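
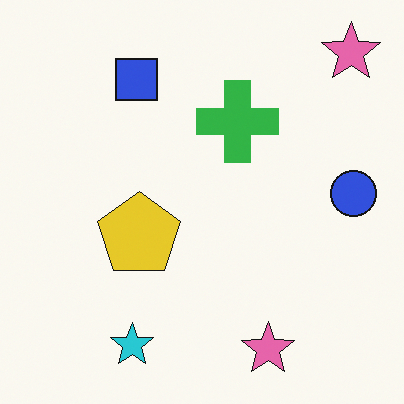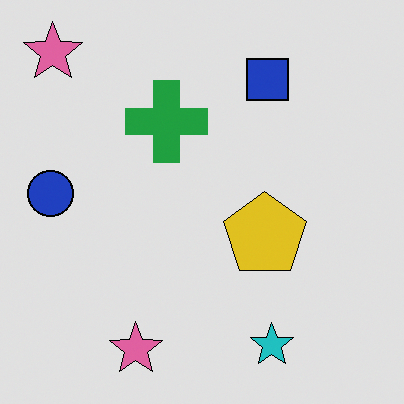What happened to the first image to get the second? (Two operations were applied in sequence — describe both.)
The transformation is: posterized to a reduced palette, then flipped horizontally (left ↔ right).

Each flat color has snapped to a coarser quantized level — most visibly, the near-white background has dropped to a flat grey. The blue circle is in the right of the first image and the left of the second — shapes on opposite sides of the vertical midline have swapped in a mirror flip.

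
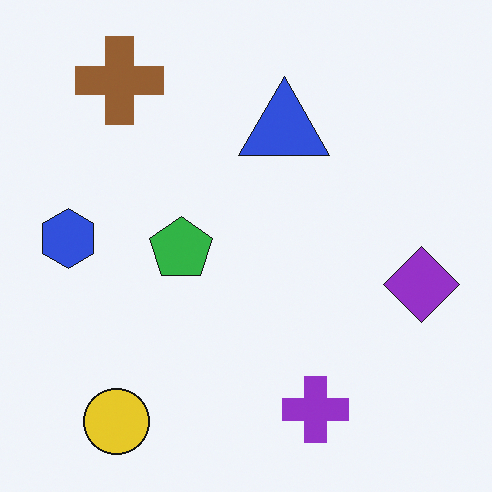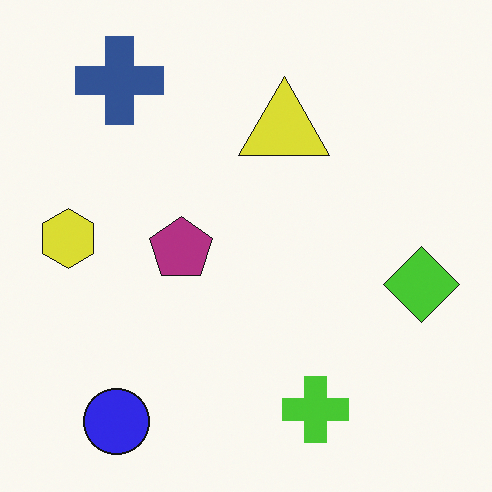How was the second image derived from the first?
Hue-shifted through roughly half the color wheel.

Every shape's color has rotated by the same amount around the hue wheel — a uniform hue shift.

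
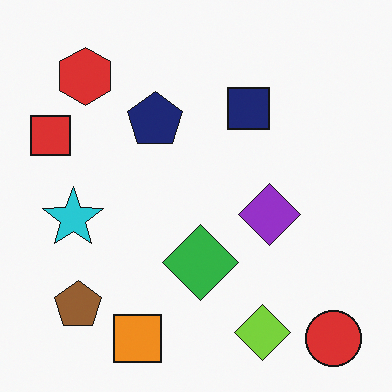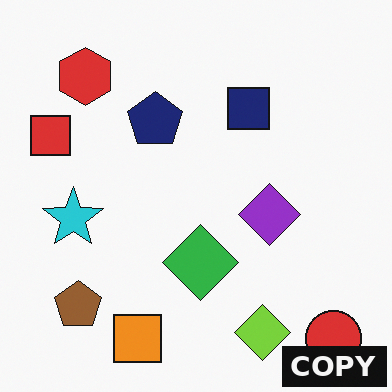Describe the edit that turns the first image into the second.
The transformation is: watermarked with the text "COPY" in the lower-right corner.

A dark label reading "COPY" appears in the lower-right corner.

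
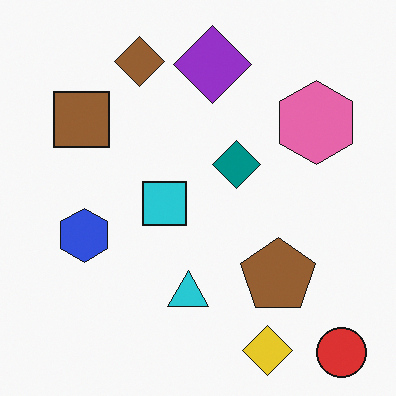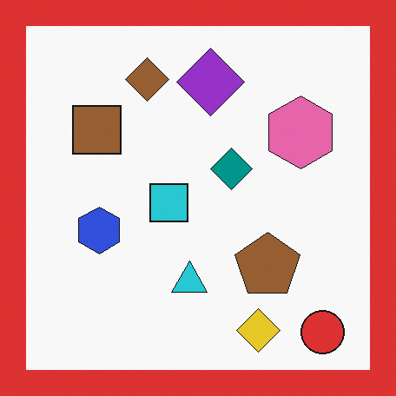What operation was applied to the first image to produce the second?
The transformation is: framed with a red border.

A solid red frame runs around the edge of the second image, with the content slightly shrunk inside it.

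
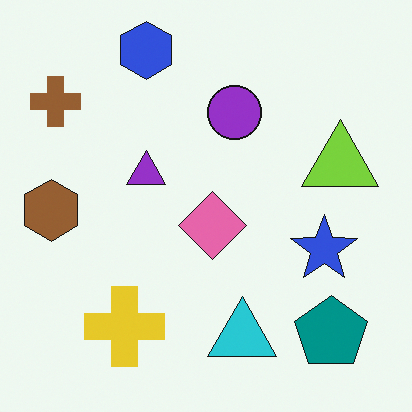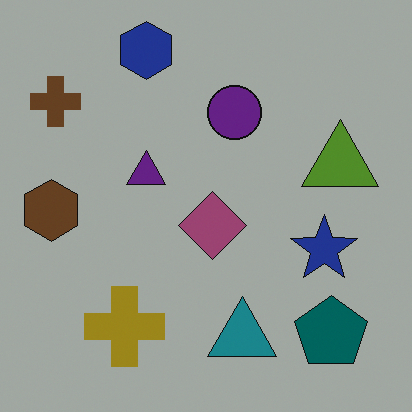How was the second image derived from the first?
This is the original image noticeably darkened.

Every pixel — background and shapes alike — is uniformly darkened.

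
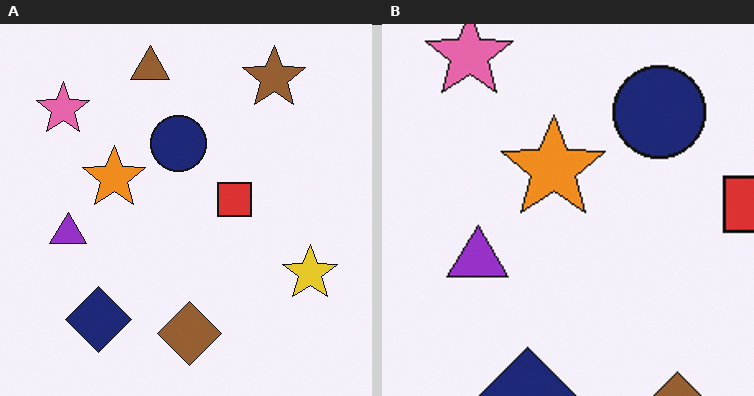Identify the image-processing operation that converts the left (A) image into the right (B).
The right (B) image is the left (A) cropped to a noticeably smaller region and rescaled.

The visible shapes are larger and the field of view is narrower; shapes near the original edges may be partly or wholly outside the frame — a crop-and-rescale.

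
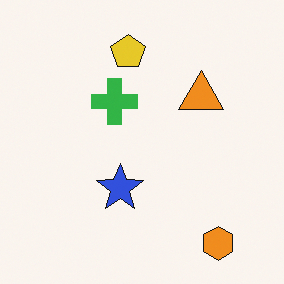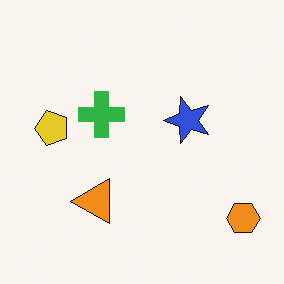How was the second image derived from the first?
The image was transposed (reflected across the top-left ↔ bottom-right diagonal).

Shapes have swapped their row and column positions — what was in the top-right is now in the bottom-left — a diagonal reflection.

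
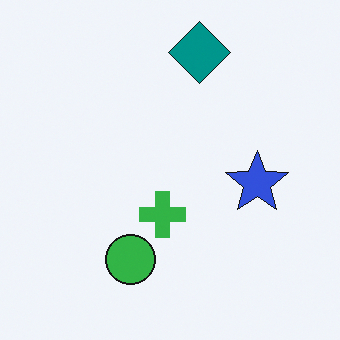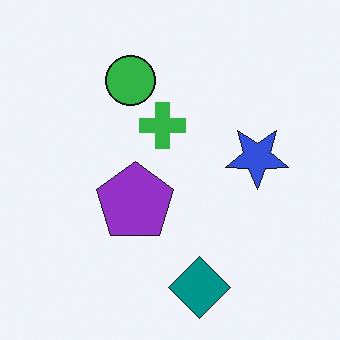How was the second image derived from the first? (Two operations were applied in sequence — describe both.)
This is the original image flipped vertically (top ↔ bottom), then overlaid with an additional purple pentagon.

The teal diamond is in the top of the first image and the bottom of the second — shapes on opposite sides of the horizontal midline have swapped in a mirror flip. A purple pentagon appears in the second image that is absent from the first.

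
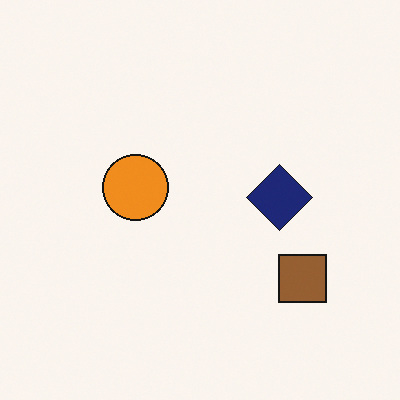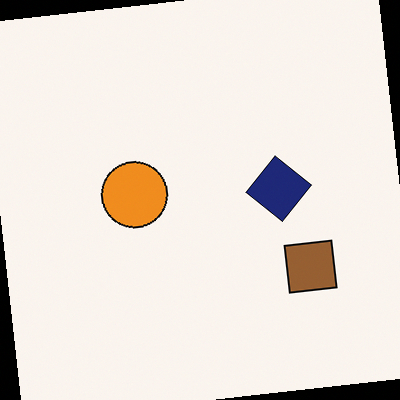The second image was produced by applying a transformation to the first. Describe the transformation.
Rotated counter-clockwise by a few degrees.

Every shape is tilted by the same angle and the image corners show triangular fill wedges — a whole-image rotation by a non-right angle.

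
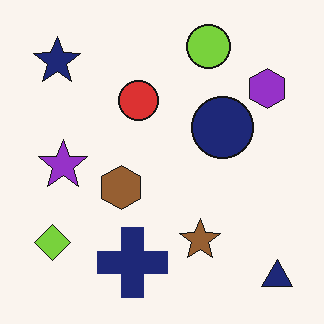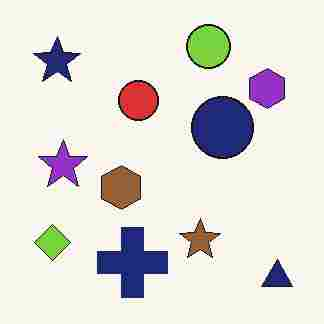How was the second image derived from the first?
The second image is the first heavily JPEG-compressed with obvious blocking artifacts.

Blocky 8×8 compression artifacts appear around shape edges and the flat background shows ringing — characteristic JPEG degradation.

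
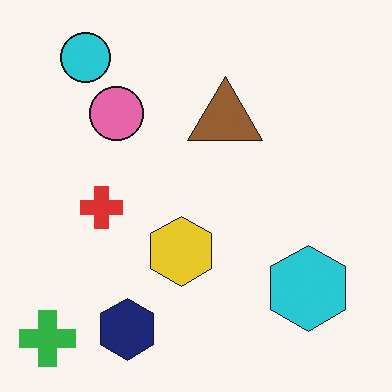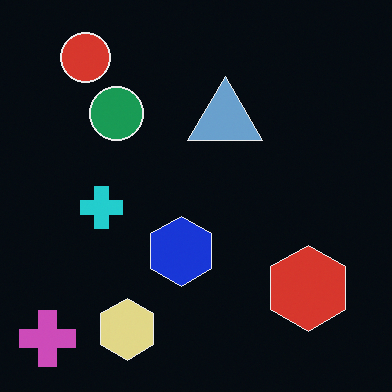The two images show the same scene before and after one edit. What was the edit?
Color-inverted (negative).

The light background has become dark and every shape's color is its complement — a photographic negative.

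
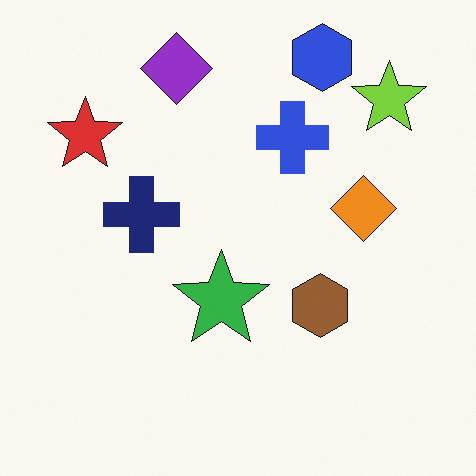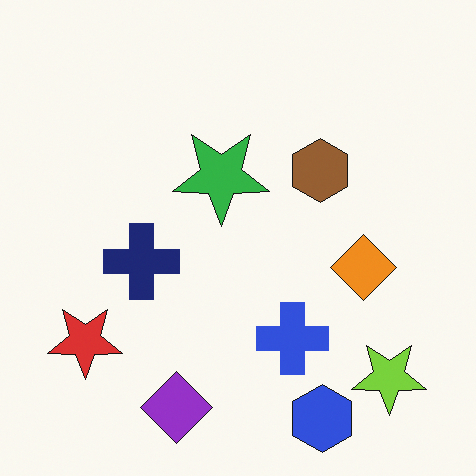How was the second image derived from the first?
The image was flipped vertically (top ↔ bottom).

The blue hexagon is in the top-right of the first image and the bottom-right of the second — shapes on opposite sides of the horizontal midline have swapped in a mirror flip.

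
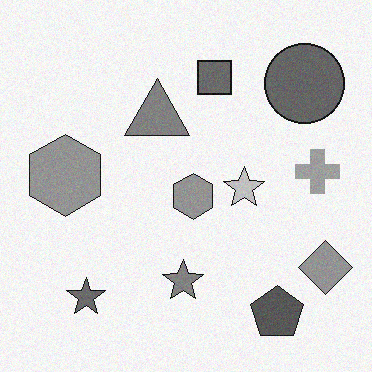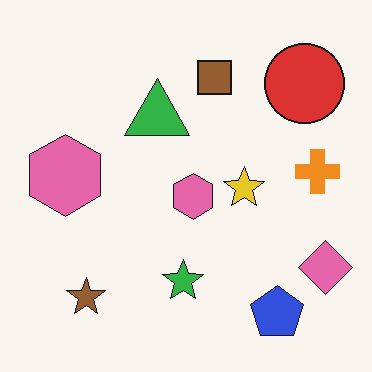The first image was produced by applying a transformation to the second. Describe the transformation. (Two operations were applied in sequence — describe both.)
Converted to grayscale, then degraded with light additive noise.

All color is removed — every shape is now a shade of grey. Random speckle covers the whole image, including the flat background.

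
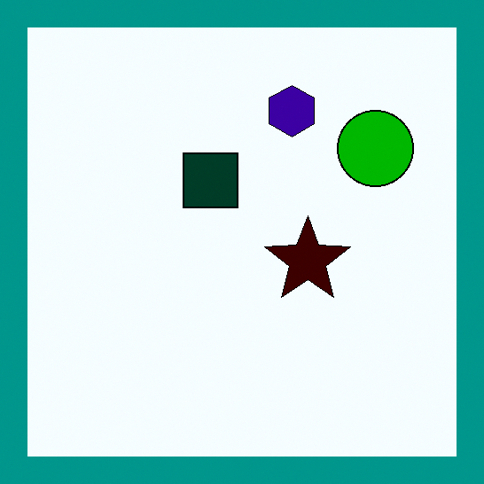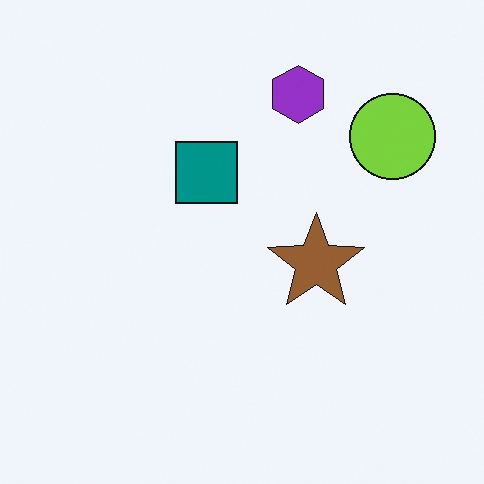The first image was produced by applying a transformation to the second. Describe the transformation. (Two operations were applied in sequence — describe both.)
The image was given much higher contrast, then framed with a teal border.

Tones are pushed away from mid-grey across the whole image — a global contrast change. A solid teal frame runs around the edge of the first image, with the content slightly shrunk inside it.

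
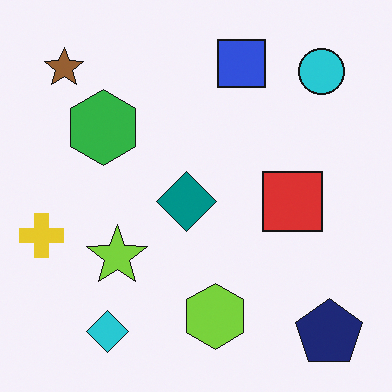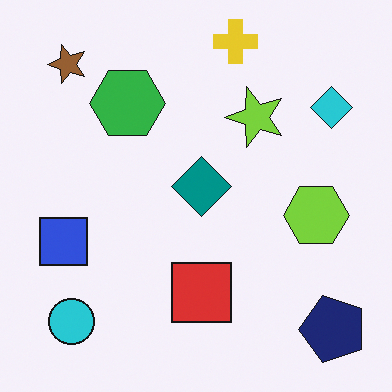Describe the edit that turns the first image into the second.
The image was transposed (reflected across the top-left ↔ bottom-right diagonal).

Shapes have swapped their row and column positions — what was in the top-right is now in the bottom-left — a diagonal reflection.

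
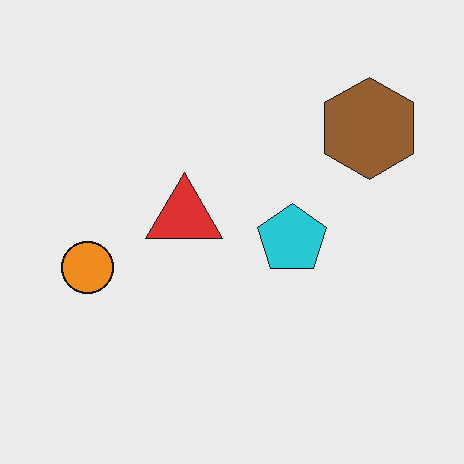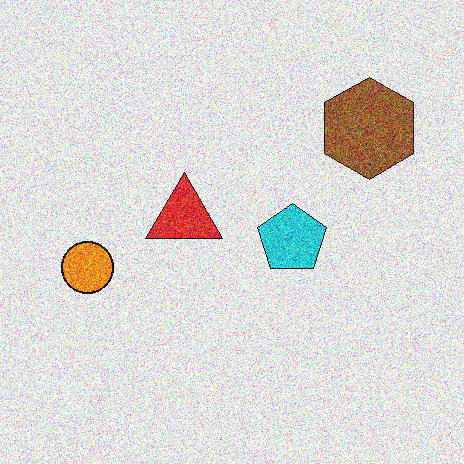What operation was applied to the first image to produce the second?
The image was degraded with a thick layer of grain.

Random speckle covers the whole image, including the flat background.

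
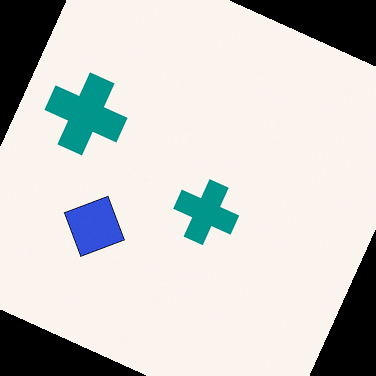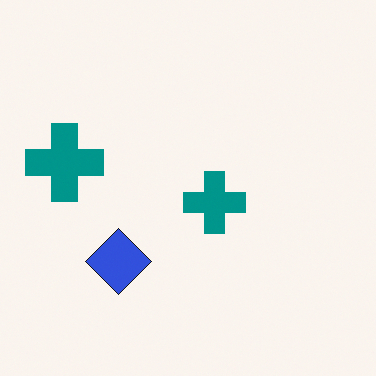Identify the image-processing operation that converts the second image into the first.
It was rotated clockwise by a clearly visible amount.

Every shape is tilted by the same angle and the image corners show triangular fill wedges — a whole-image rotation by a non-right angle.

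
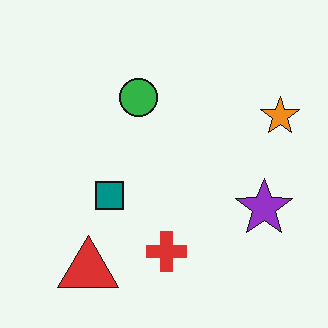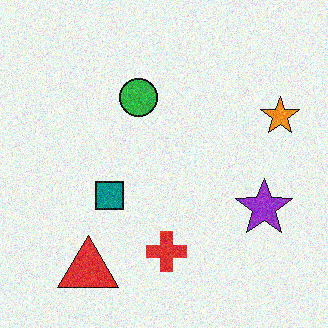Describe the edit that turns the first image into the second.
It was degraded with moderate additive noise.

Random speckle covers the whole image, including the flat background.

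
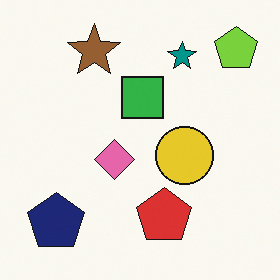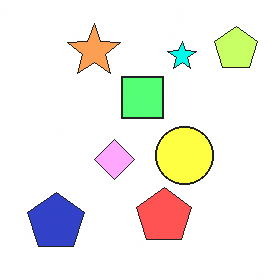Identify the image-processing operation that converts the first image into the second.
The transformation is: brightened a lot.

Every pixel — background and shapes alike — is uniformly brightened.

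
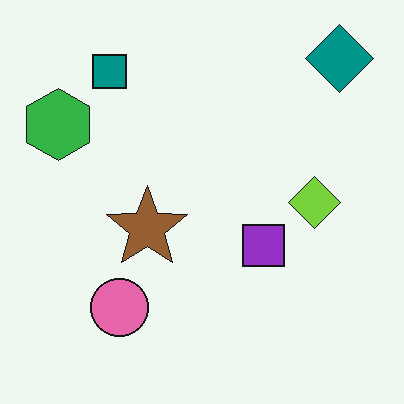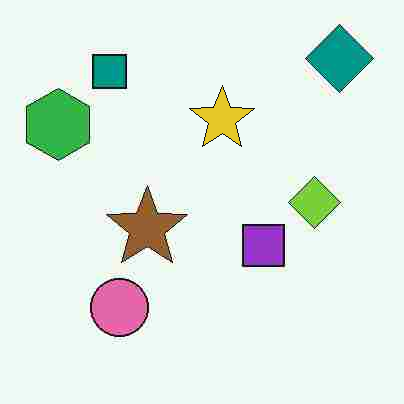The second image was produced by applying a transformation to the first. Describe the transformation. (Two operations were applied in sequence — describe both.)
The second image is the first degraded with heavy JPEG compression, then overlaid with an additional yellow star.

Blocky 8×8 compression artifacts appear around shape edges and the flat background shows ringing — characteristic JPEG degradation. A yellow star appears in the second image that is absent from the first.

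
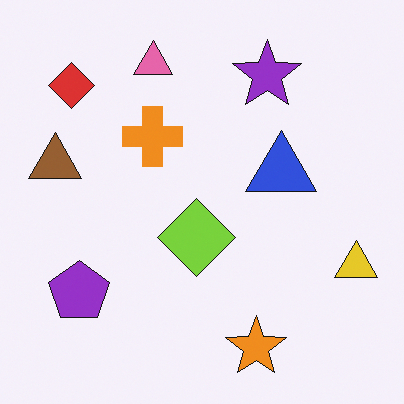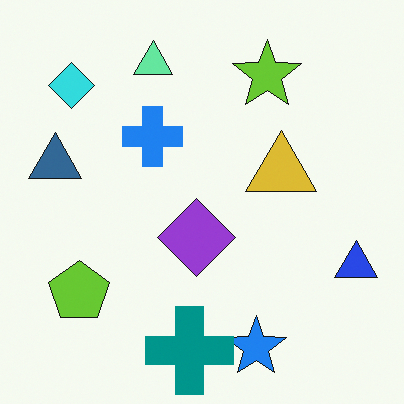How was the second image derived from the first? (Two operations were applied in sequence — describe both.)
This is the original image hue-shifted by a large amount, then overlaid with an additional teal cross.

Every shape's color has rotated by the same amount around the hue wheel — a uniform hue shift. A teal cross appears in the second image that is absent from the first.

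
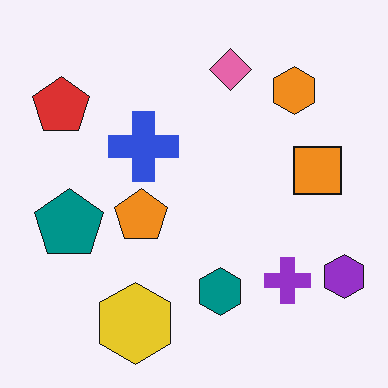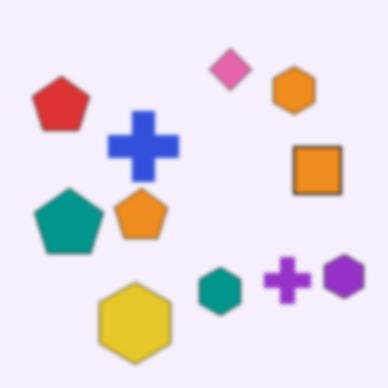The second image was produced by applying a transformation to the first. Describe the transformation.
It was given a subtle gaussian blur.

Shape edges and outlines are uniformly softened across the whole image.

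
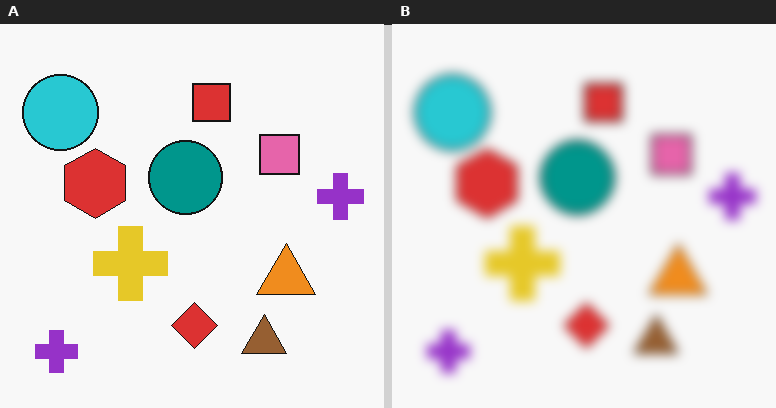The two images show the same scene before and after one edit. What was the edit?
It was strongly gaussian-blurred.

Shape edges and outlines are uniformly softened across the whole image.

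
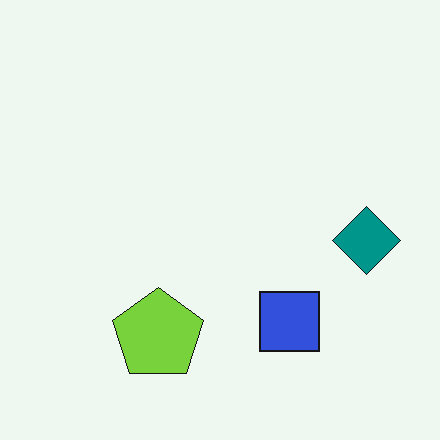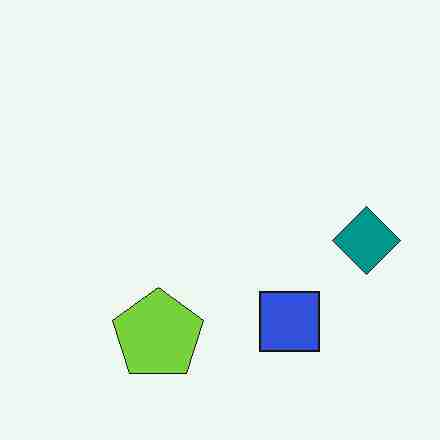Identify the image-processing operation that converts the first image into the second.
It was degraded with heavy JPEG compression.

Blocky 8×8 compression artifacts appear around shape edges and the flat background shows ringing — characteristic JPEG degradation.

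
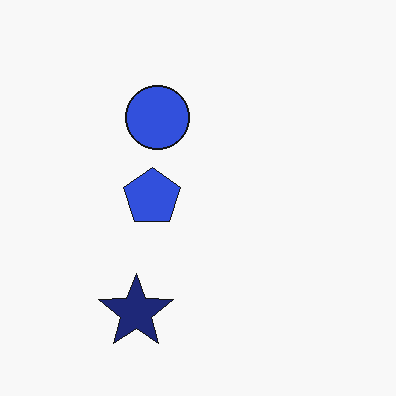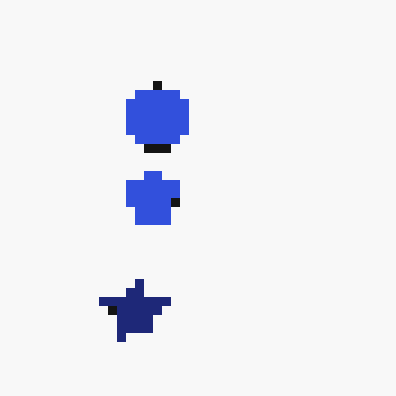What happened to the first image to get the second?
The image was heavily pixelated into large blocks.

Shapes are reduced to large square blocks; fine edges and outlines are lost — a downscale-then-upscale (mosaic) effect.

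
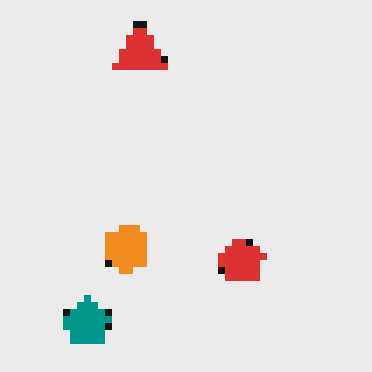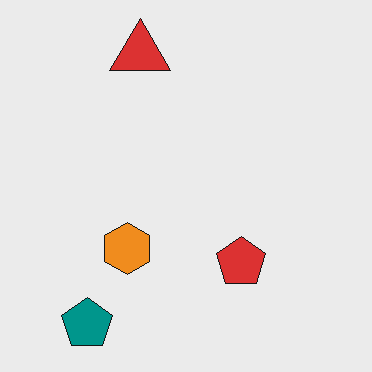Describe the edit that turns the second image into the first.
This is the original image pixelated into visible square blocks.

Shapes are reduced to large square blocks; fine edges and outlines are lost — a downscale-then-upscale (mosaic) effect.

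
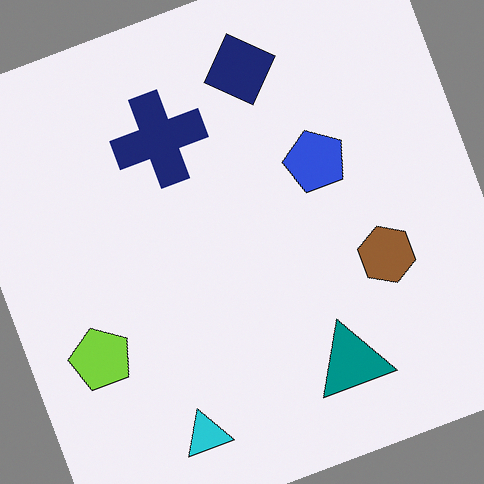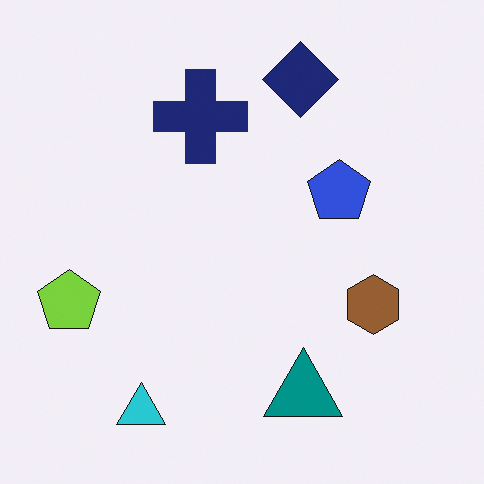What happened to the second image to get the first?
The transformation is: rotated counter-clockwise by a moderate amount.

Every shape is tilted by the same angle and the image corners show triangular fill wedges — a whole-image rotation by a non-right angle.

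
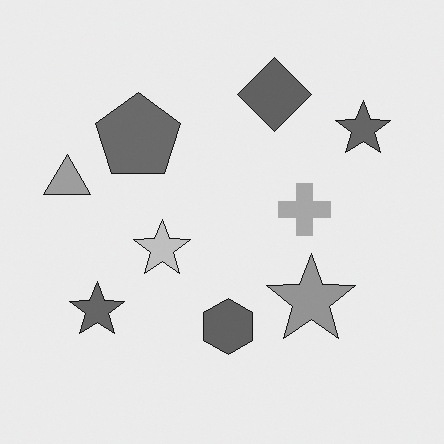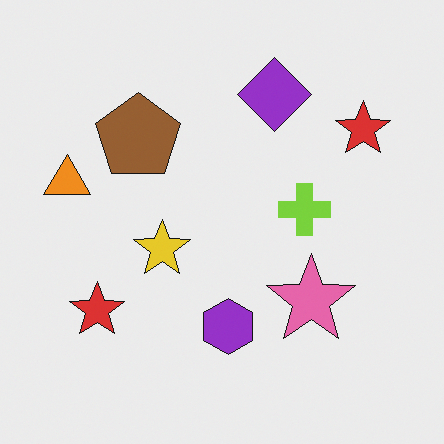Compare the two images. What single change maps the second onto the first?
The image was converted to grayscale.

All color is removed — every shape is now a shade of grey.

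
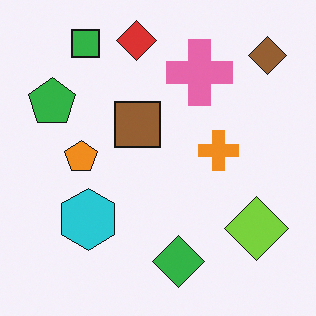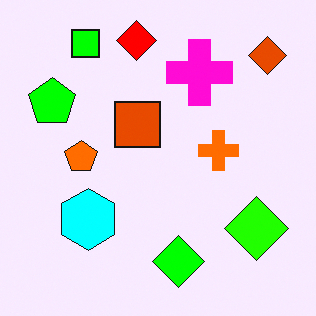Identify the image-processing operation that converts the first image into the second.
Heavily oversaturated.

All colors are more vivid — a global saturation change.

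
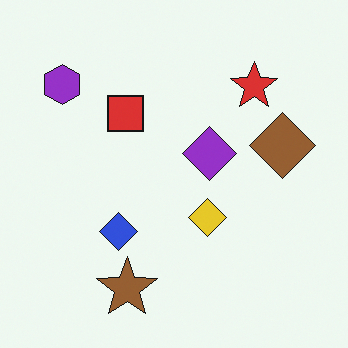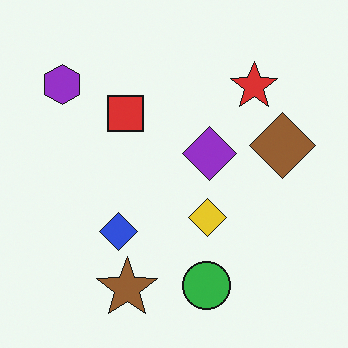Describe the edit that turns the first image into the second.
The image was overlaid with an additional green circle.

A green circle appears in the second image that is absent from the first.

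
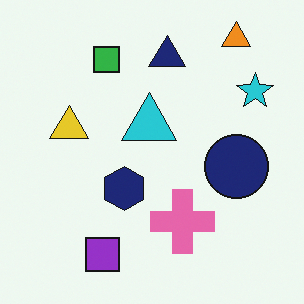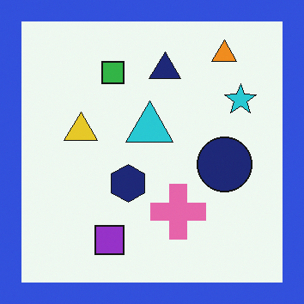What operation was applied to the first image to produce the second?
It was framed with a blue border.

A solid blue frame runs around the edge of the second image, with the content slightly shrunk inside it.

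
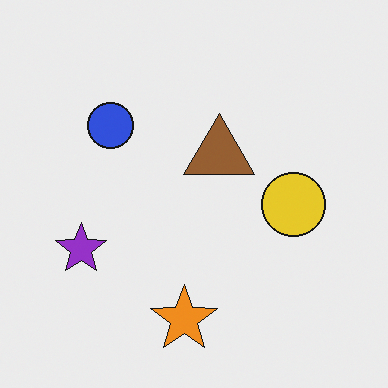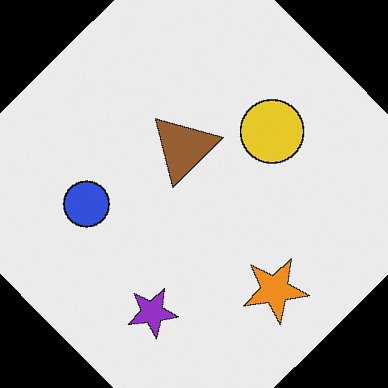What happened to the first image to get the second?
It was rotated counter-clockwise by a large amount — several tens of degrees.

Every shape is tilted by the same angle and the image corners show triangular fill wedges — a whole-image rotation by a non-right angle.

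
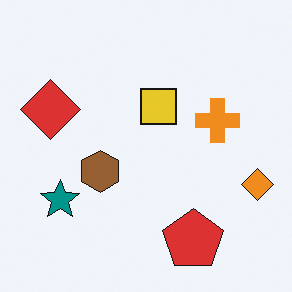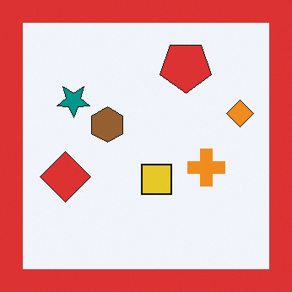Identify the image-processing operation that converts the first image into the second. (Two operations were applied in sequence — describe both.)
The image was flipped vertically (top ↔ bottom), then framed with a red border.

The red pentagon is in the bottom of the first image and the top of the second — shapes on opposite sides of the horizontal midline have swapped in a mirror flip. A solid red frame runs around the edge of the second image, with the content slightly shrunk inside it.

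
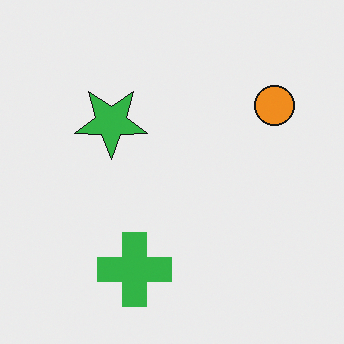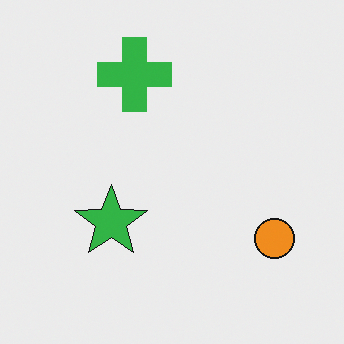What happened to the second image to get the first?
The first image is the second flipped vertically (top ↔ bottom).

The green cross is in the top of the second image and the bottom of the first — shapes on opposite sides of the horizontal midline have swapped in a mirror flip.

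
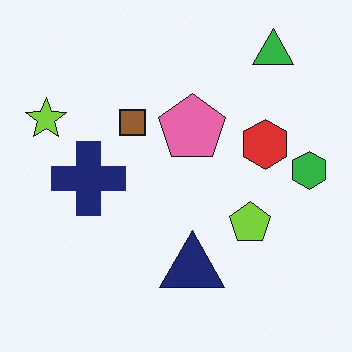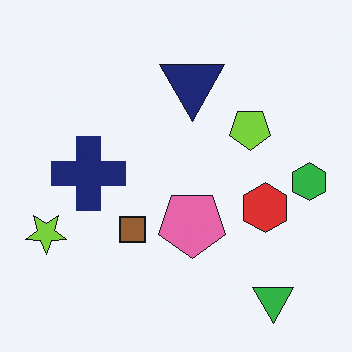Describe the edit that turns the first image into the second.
The image was flipped vertically (top ↔ bottom).

The green triangle is in the top-right of the first image and the bottom-right of the second — shapes on opposite sides of the horizontal midline have swapped in a mirror flip.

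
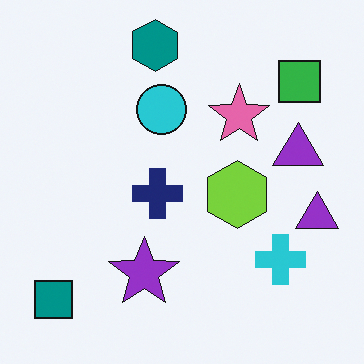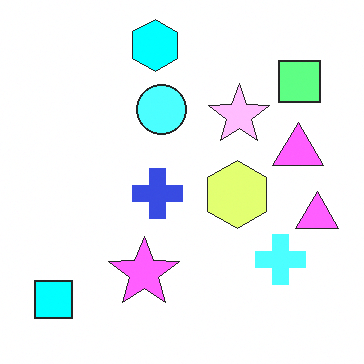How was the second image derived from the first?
It was noticeably brightened.

Every pixel — background and shapes alike — is uniformly brightened.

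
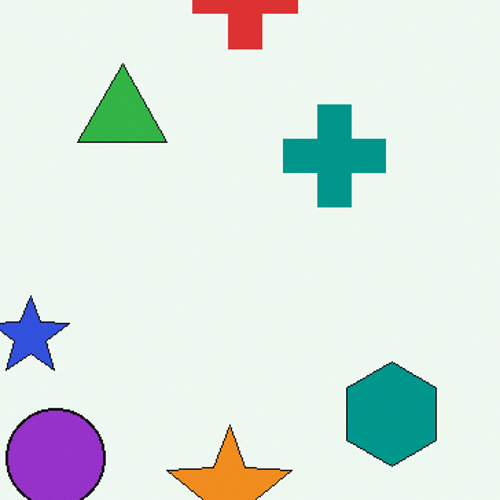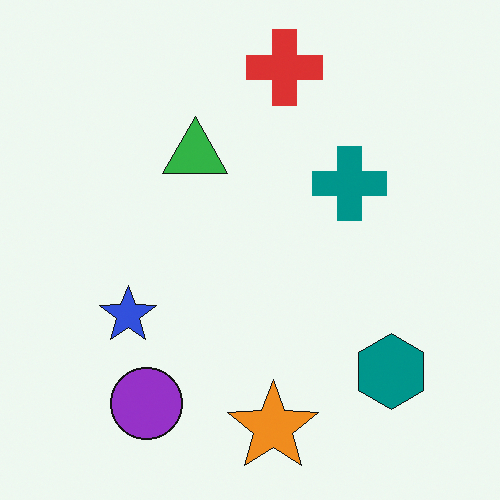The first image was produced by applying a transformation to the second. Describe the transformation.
It was cropped slightly and scaled back up.

The visible shapes are larger and the field of view is narrower; shapes near the original edges may be partly or wholly outside the frame — a crop-and-rescale.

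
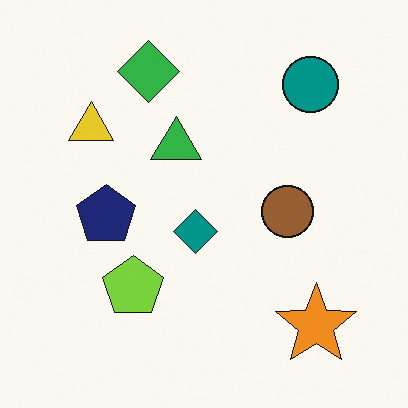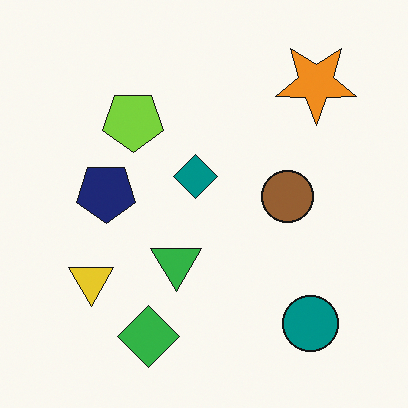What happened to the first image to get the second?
The second image is the first flipped vertically (top ↔ bottom).

The green diamond is in the top of the first image and the bottom of the second — shapes on opposite sides of the horizontal midline have swapped in a mirror flip.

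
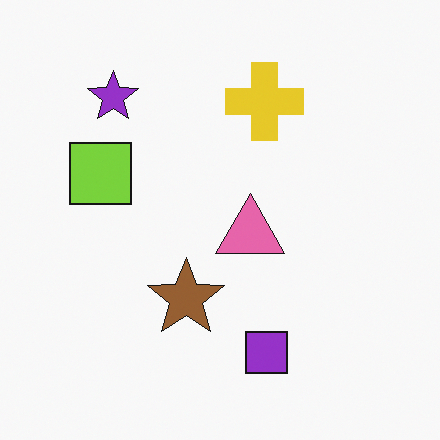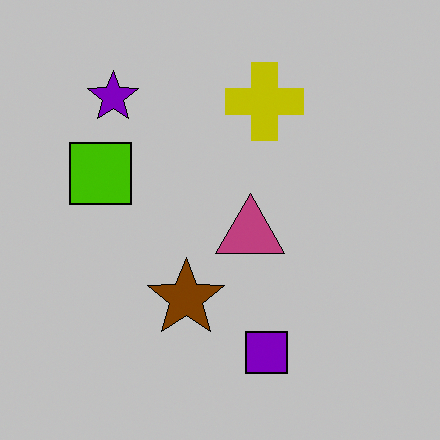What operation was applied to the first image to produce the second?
This is the original image aggressively posterized.

Each flat color has snapped to a coarser quantized level — most visibly, the near-white background has dropped to a flat grey.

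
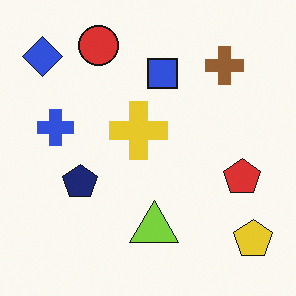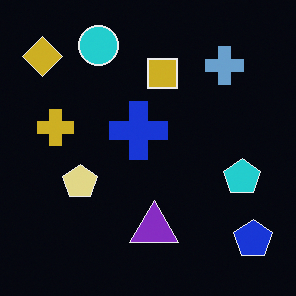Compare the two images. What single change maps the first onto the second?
This is the original image color-inverted (negative).

The light background has become dark and every shape's color is its complement — a photographic negative.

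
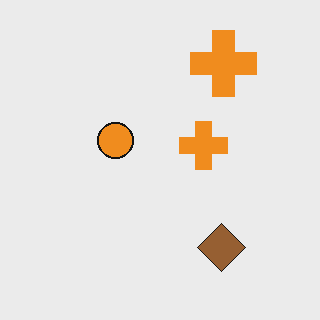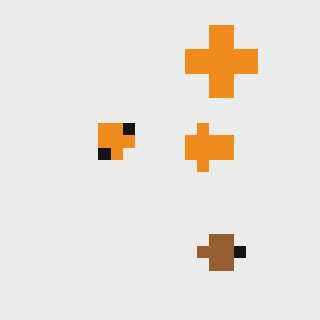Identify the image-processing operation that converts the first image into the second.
The transformation is: coarsely pixelated.

Shapes are reduced to large square blocks; fine edges and outlines are lost — a downscale-then-upscale (mosaic) effect.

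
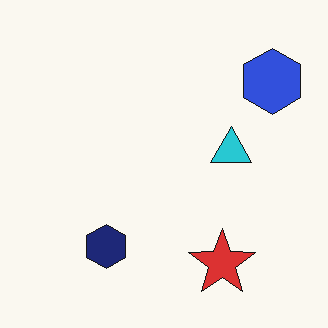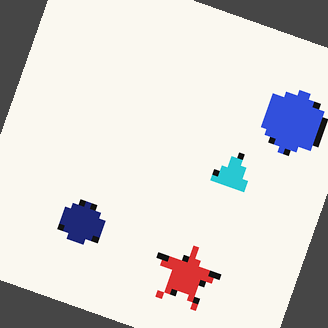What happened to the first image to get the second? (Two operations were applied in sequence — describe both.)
The transformation is: moderately pixelated, then rotated clockwise by a clearly visible amount.

Shapes are reduced to large square blocks; fine edges and outlines are lost — a downscale-then-upscale (mosaic) effect. Every shape is tilted by the same angle and the image corners show triangular fill wedges — a whole-image rotation by a non-right angle.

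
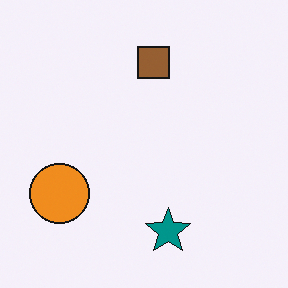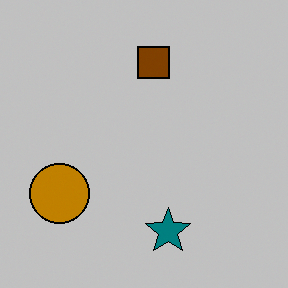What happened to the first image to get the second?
The transformation is: heavily posterized to just a handful of flat colors.

Each flat color has snapped to a coarser quantized level — most visibly, the near-white background has dropped to a flat grey.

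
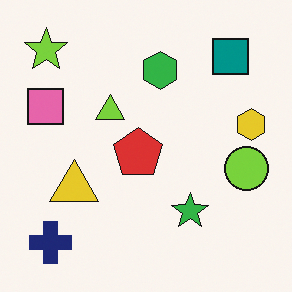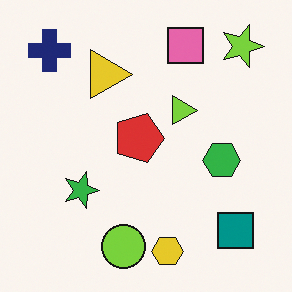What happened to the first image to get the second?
The image was rotated 90° clockwise.

The lime star sits in the top-left of the first image and the top-right of the second — consistent with a whole-image 90° clockwise rotation.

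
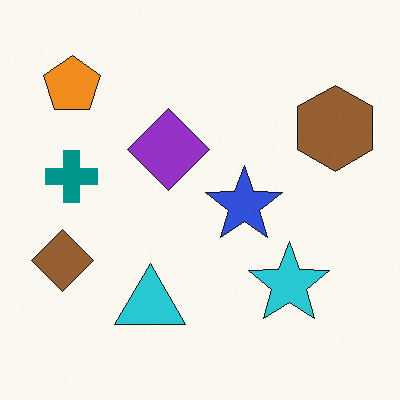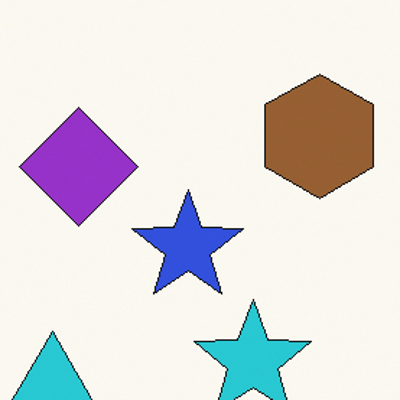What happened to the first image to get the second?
The second image is the first cropped to a modestly smaller region and rescaled.

The visible shapes are larger and the field of view is narrower; shapes near the original edges may be partly or wholly outside the frame — a crop-and-rescale.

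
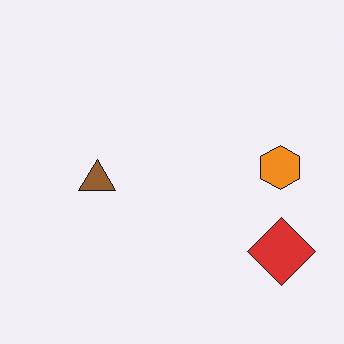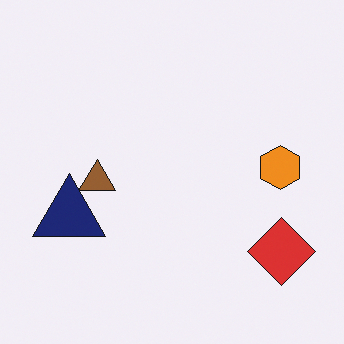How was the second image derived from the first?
The image was overlaid with an additional navy triangle.

A navy triangle appears in the second image that is absent from the first.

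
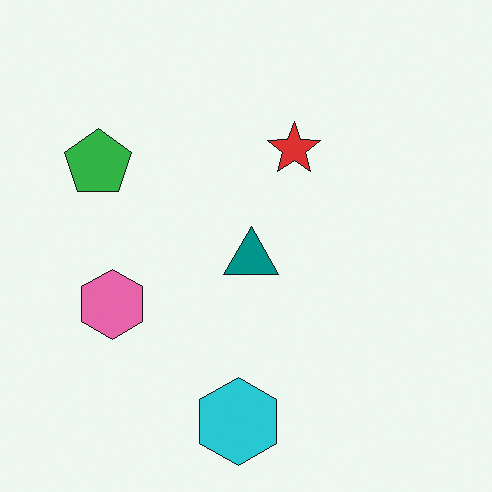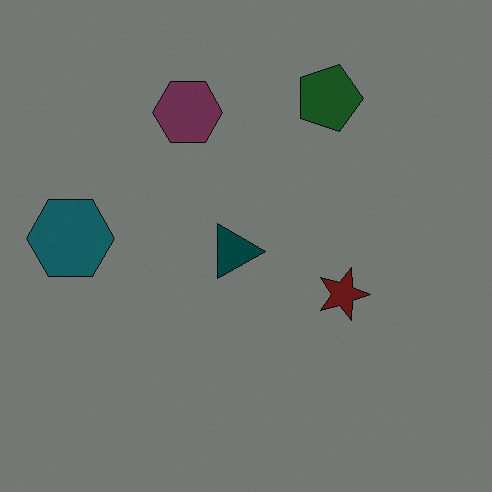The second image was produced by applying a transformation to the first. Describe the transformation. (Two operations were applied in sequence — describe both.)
The second image is the first noticeably darkened, then rotated 90° clockwise.

Every pixel — background and shapes alike — is uniformly darkened. The cyan hexagon sits in the bottom of the first image and the left of the second — consistent with a whole-image 90° clockwise rotation.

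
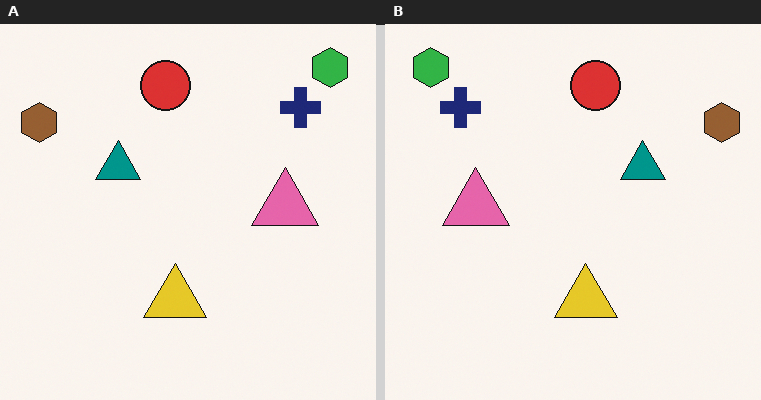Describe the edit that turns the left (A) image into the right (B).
The transformation is: flipped horizontally (left ↔ right).

The brown hexagon is in the top-left of the left (A) image and the top-right of the right (B) — shapes on opposite sides of the vertical midline have swapped in a mirror flip.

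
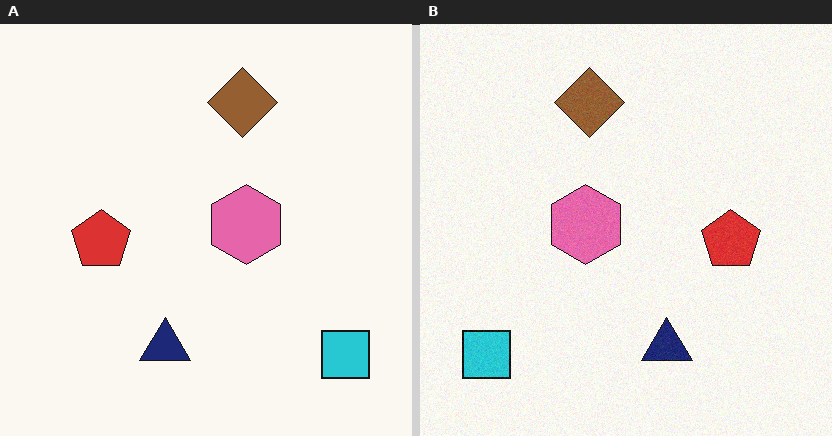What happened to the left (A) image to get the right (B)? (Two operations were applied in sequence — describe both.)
The right (B) image is the left (A) flipped horizontally (left ↔ right), then degraded with light additive noise.

The cyan square is in the bottom-right of the left (A) image and the bottom-left of the right (B) — shapes on opposite sides of the vertical midline have swapped in a mirror flip. Random speckle covers the whole image, including the flat background.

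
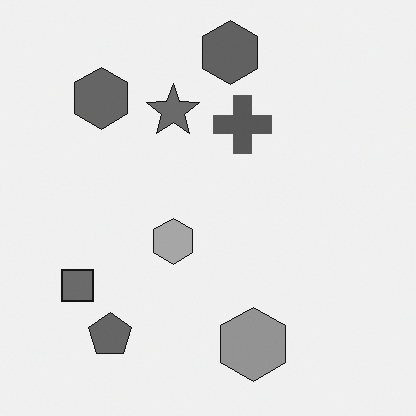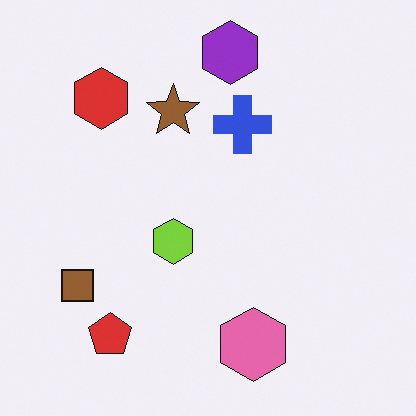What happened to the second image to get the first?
The image was converted to grayscale.

All color is removed — every shape is now a shade of grey.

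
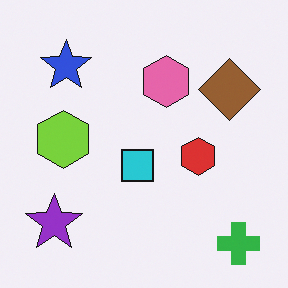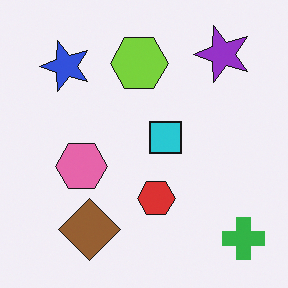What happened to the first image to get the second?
Transposed (reflected across the top-left ↔ bottom-right diagonal).

Shapes have swapped their row and column positions — what was in the top-right is now in the bottom-left — a diagonal reflection.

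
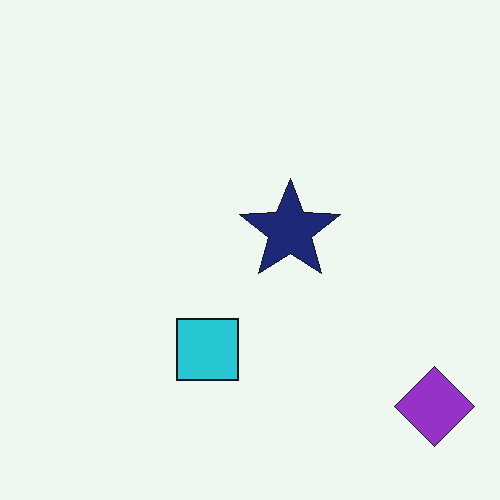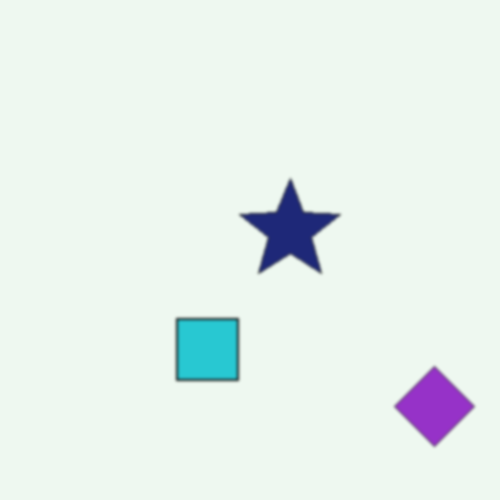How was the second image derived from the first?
This is the original image slightly softened.

Shape edges and outlines are uniformly softened across the whole image.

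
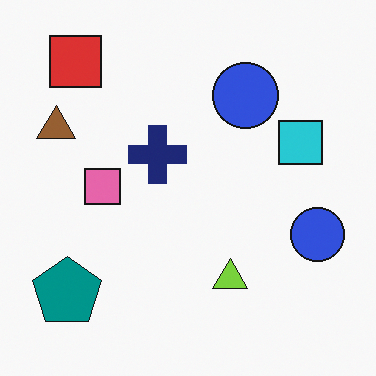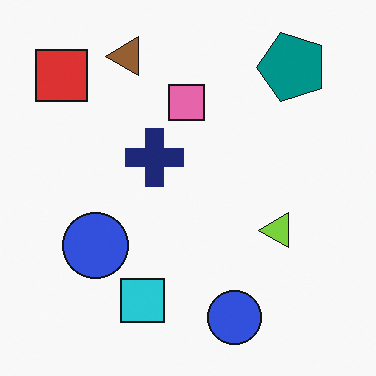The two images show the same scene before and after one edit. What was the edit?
The second image is the first transposed (reflected across the top-left ↔ bottom-right diagonal).

Shapes have swapped their row and column positions — what was in the top-right is now in the bottom-left — a diagonal reflection.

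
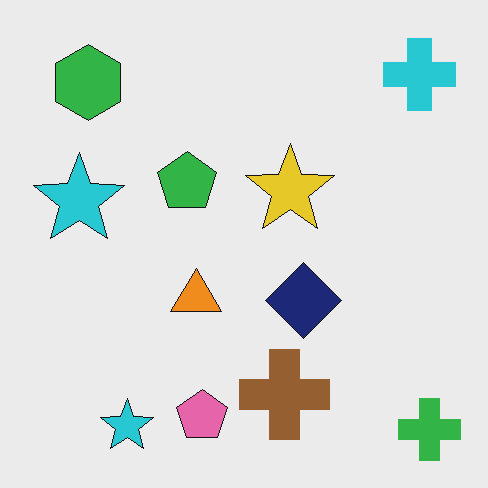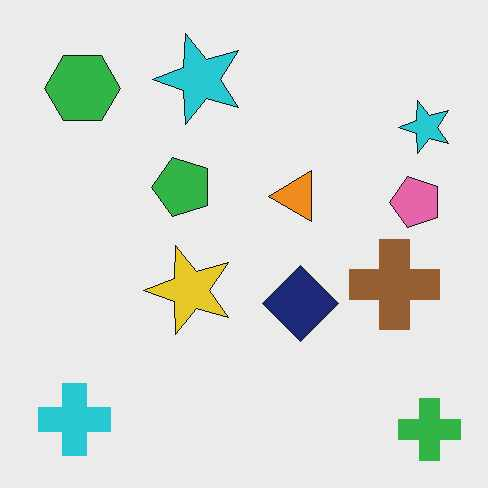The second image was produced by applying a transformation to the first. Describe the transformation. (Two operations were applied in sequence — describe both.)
The transformation is: transposed (reflected across the top-left ↔ bottom-right diagonal), then given moderate JPEG compression.

Shapes have swapped their row and column positions — what was in the top-right is now in the bottom-left — a diagonal reflection. Blocky 8×8 compression artifacts appear around shape edges and the flat background shows ringing — characteristic JPEG degradation.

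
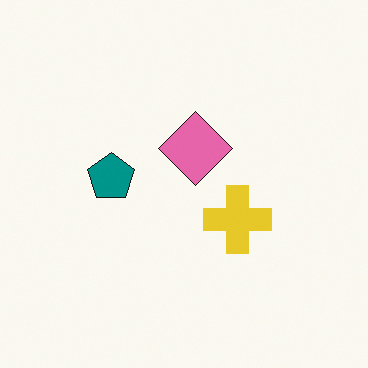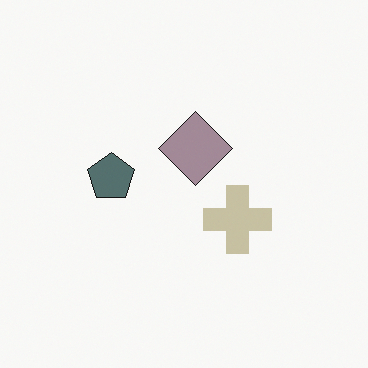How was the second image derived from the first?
The image was heavily desaturated.

All colors are more muted and greyish — a global saturation change.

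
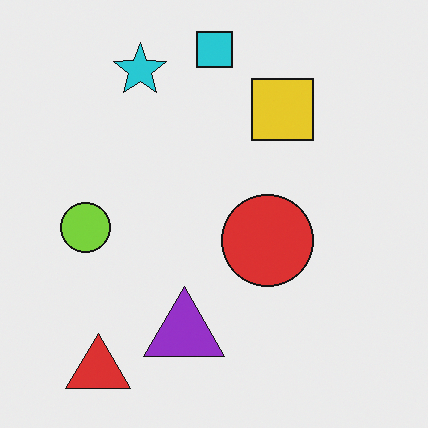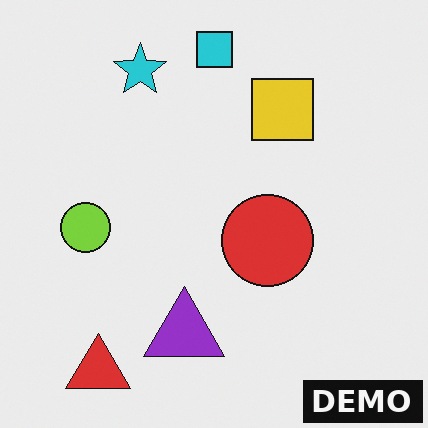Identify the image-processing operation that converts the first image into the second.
Watermarked with the text "DEMO" in the lower-right corner.

A dark label reading "DEMO" appears in the lower-right corner.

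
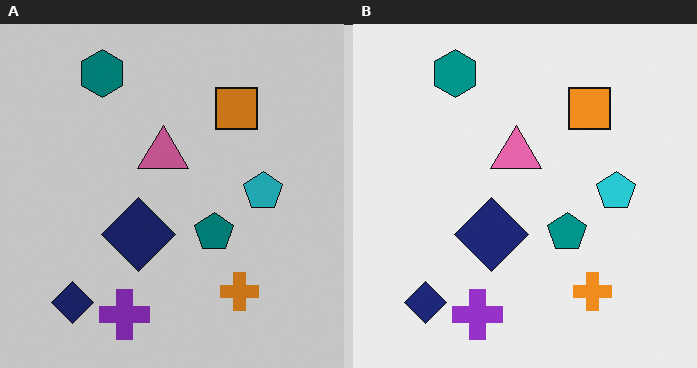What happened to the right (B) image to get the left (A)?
It was slightly darkened.

Every pixel — background and shapes alike — is uniformly darkened.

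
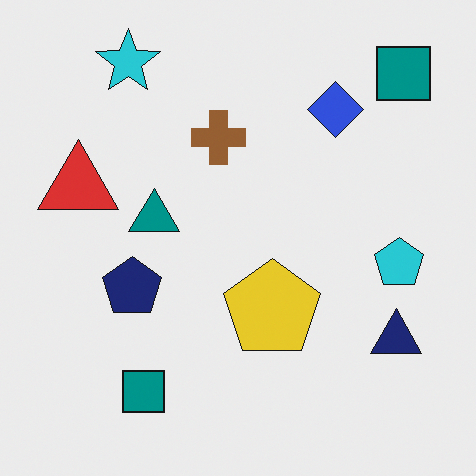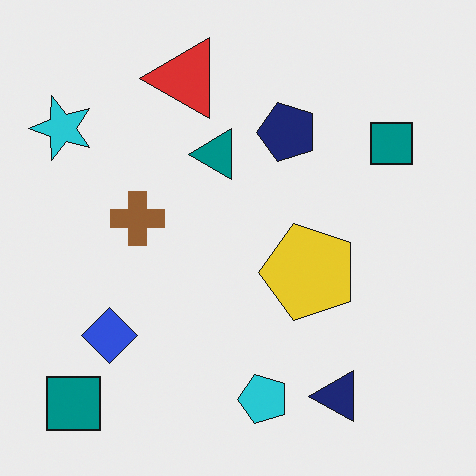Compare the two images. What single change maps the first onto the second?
The image was transposed (reflected across the top-left ↔ bottom-right diagonal).

Shapes have swapped their row and column positions — what was in the top-right is now in the bottom-left — a diagonal reflection.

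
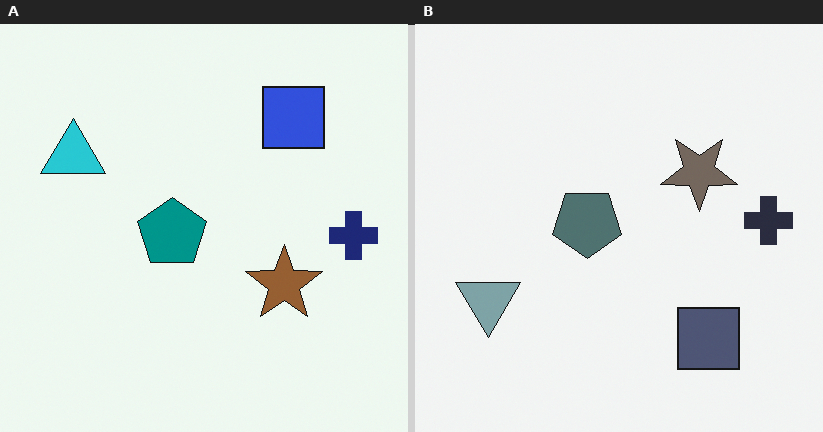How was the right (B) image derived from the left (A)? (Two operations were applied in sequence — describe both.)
The right (B) image is the left (A) flipped vertically (top ↔ bottom), then made much more muted (saturation change).

The blue square is in the top-right of the left (A) image and the bottom-right of the right (B) — shapes on opposite sides of the horizontal midline have swapped in a mirror flip. All colors are more muted and greyish — a global saturation change.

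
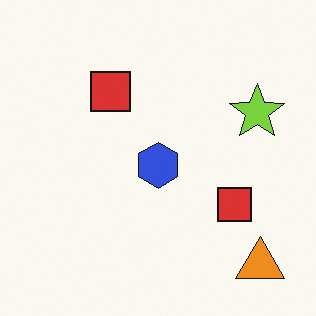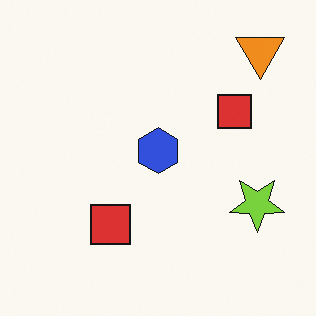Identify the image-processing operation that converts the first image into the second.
Flipped vertically (top ↔ bottom).

The orange triangle is in the bottom-right of the first image and the top-right of the second — shapes on opposite sides of the horizontal midline have swapped in a mirror flip.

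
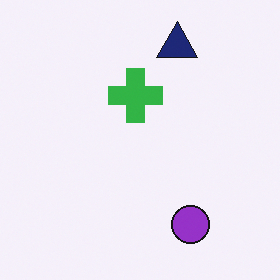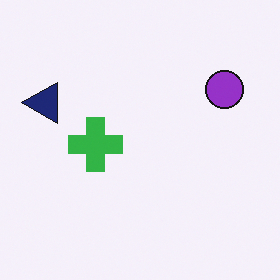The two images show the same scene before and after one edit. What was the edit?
The transformation is: rotated 90° counter-clockwise.

The navy triangle sits in the top of the first image and the left of the second — consistent with a whole-image 90° counter-clockwise rotation.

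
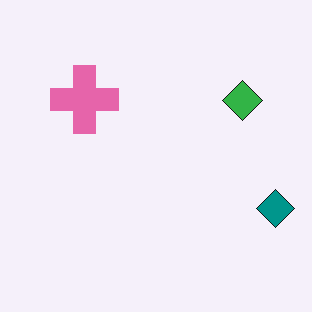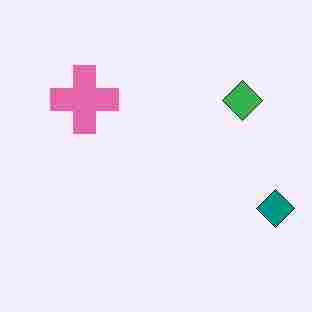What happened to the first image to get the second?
The image was degraded with heavy JPEG compression.

Blocky 8×8 compression artifacts appear around shape edges and the flat background shows ringing — characteristic JPEG degradation.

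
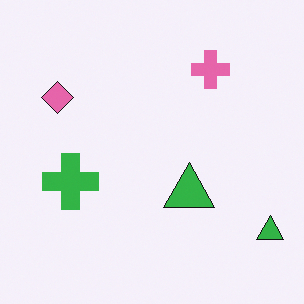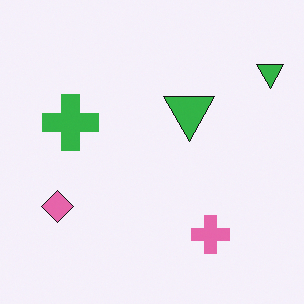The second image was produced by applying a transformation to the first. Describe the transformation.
It was flipped vertically (top ↔ bottom).

The pink cross is in the top-right of the first image and the bottom-right of the second — shapes on opposite sides of the horizontal midline have swapped in a mirror flip.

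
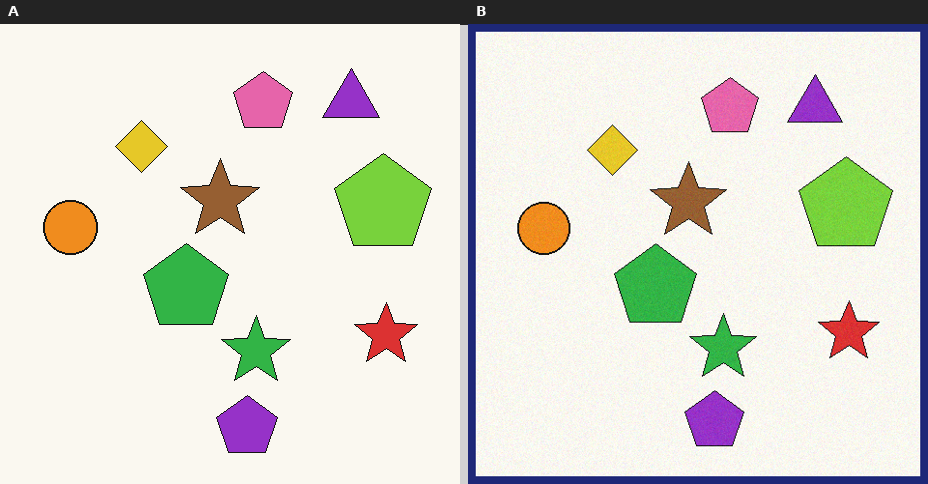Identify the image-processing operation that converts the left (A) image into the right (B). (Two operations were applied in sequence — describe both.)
It was degraded with subtle gaussian noise, then framed with a navy border.

Random speckle covers the whole image, including the flat background. A solid navy frame runs around the edge of the right (B) image, with the content slightly shrunk inside it.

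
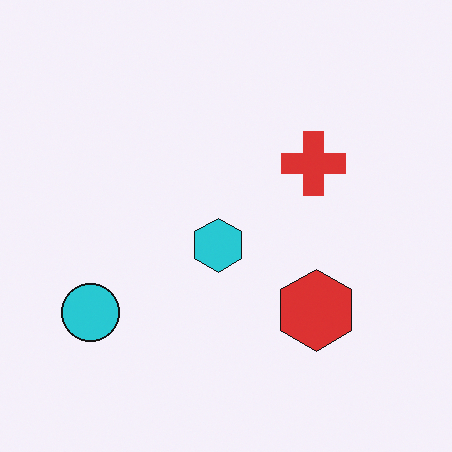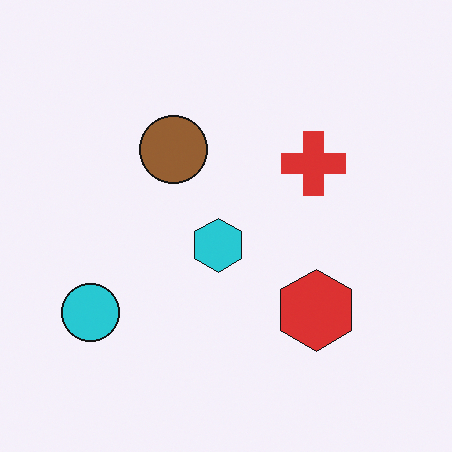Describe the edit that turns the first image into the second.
The transformation is: overlaid with an additional brown circle.

A brown circle appears in the second image that is absent from the first.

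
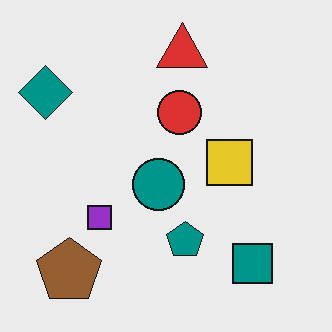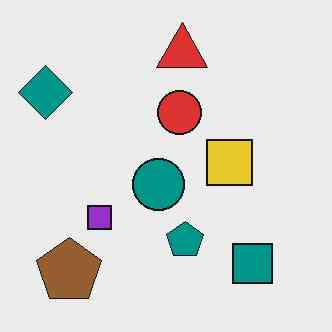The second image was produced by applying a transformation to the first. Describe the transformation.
JPEG-compressed with visible artifacts.

Blocky 8×8 compression artifacts appear around shape edges and the flat background shows ringing — characteristic JPEG degradation.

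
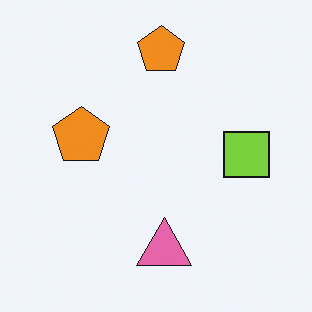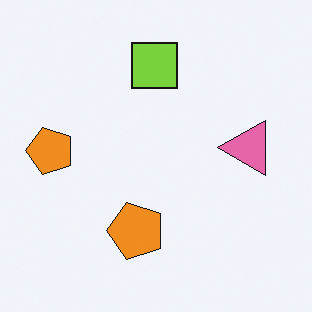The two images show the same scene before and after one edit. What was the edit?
The transformation is: rotated 90° counter-clockwise.

The pink triangle sits in the bottom of the first image and the right of the second — consistent with a whole-image 90° counter-clockwise rotation.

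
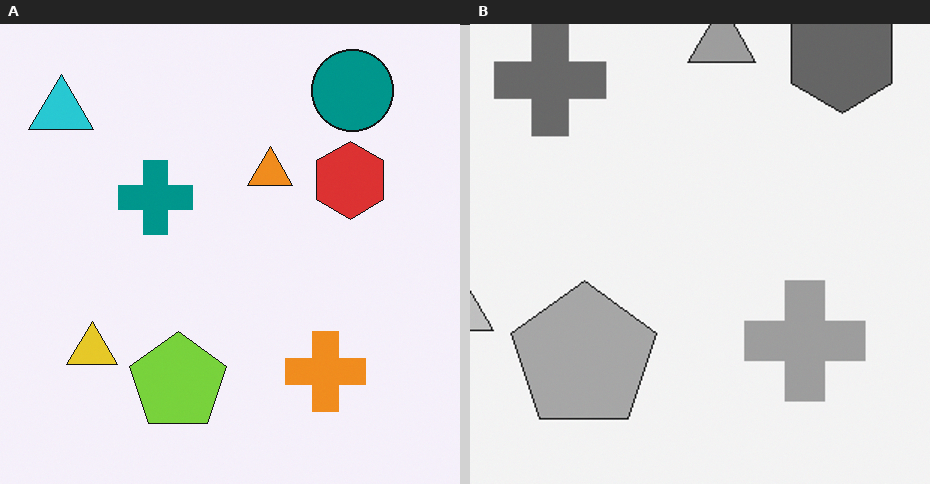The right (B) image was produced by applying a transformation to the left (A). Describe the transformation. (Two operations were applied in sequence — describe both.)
This is the original image cropped to a modestly smaller region and rescaled, then converted to grayscale.

The visible shapes are larger and the field of view is narrower; shapes near the original edges may be partly or wholly outside the frame — a crop-and-rescale. All color is removed — every shape is now a shade of grey.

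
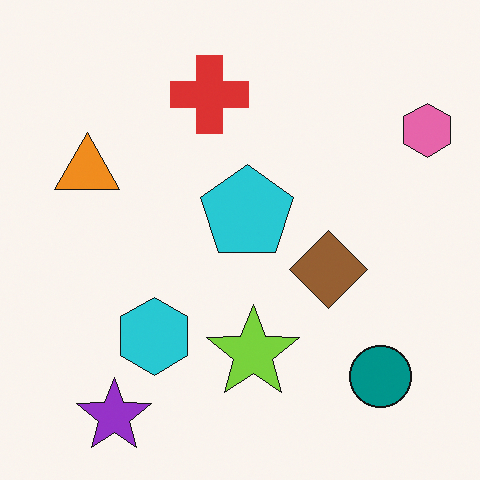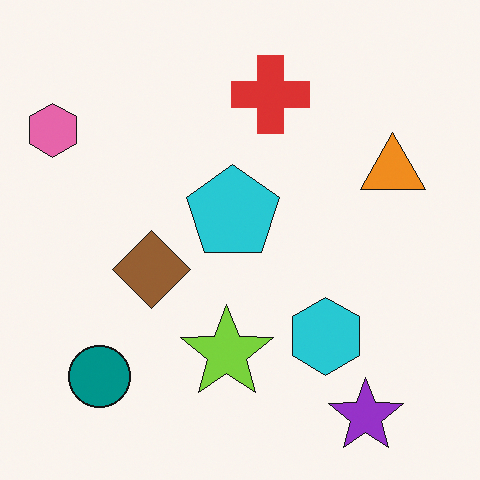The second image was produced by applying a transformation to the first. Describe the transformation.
This is the original image flipped horizontally (left ↔ right).

The pink hexagon is in the top-right of the first image and the top-left of the second — shapes on opposite sides of the vertical midline have swapped in a mirror flip.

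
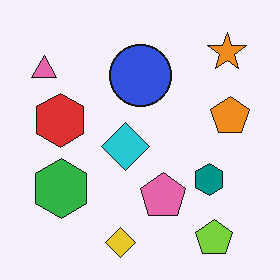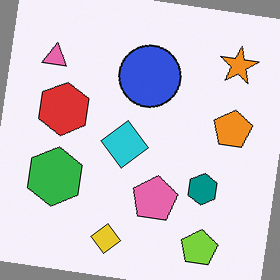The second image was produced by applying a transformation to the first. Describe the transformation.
It was rotated clockwise by a slight angle.

Every shape is tilted by the same angle and the image corners show triangular fill wedges — a whole-image rotation by a non-right angle.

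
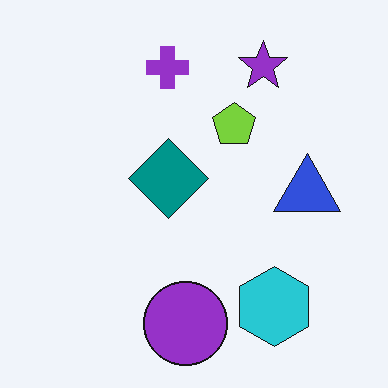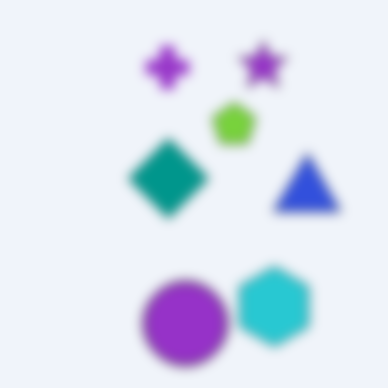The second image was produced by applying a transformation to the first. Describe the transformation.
The second image is the first strongly gaussian-blurred.

Shape edges and outlines are uniformly softened across the whole image.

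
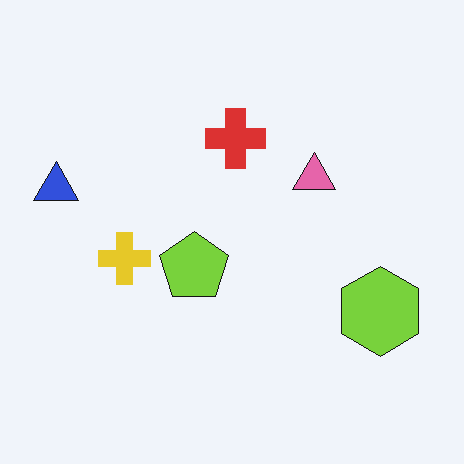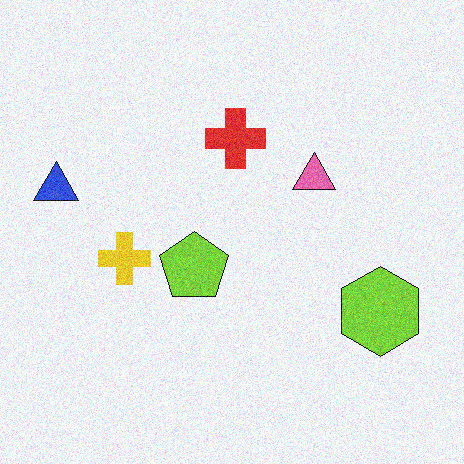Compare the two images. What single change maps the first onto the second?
This is the original image degraded with visible gaussian noise.

Random speckle covers the whole image, including the flat background.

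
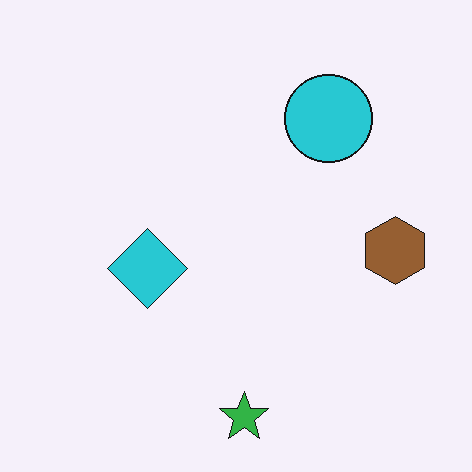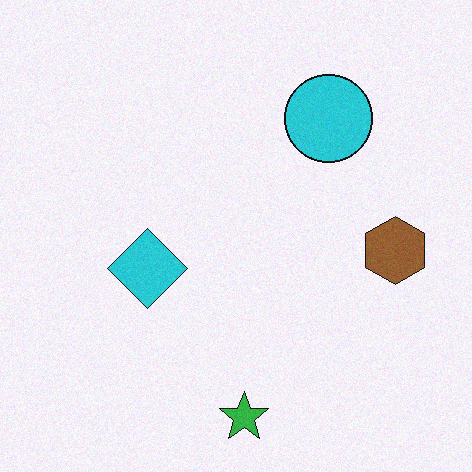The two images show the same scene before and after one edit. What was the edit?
Degraded with a light layer of grain.

Random speckle covers the whole image, including the flat background.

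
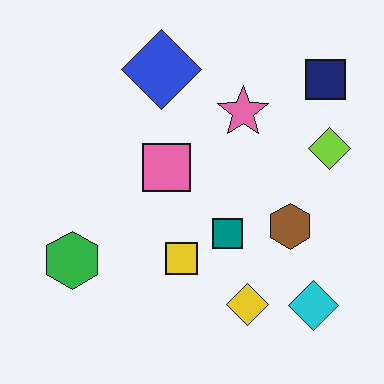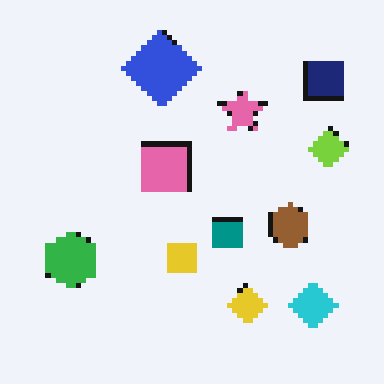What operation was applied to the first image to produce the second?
Mildly pixelated.

Shapes are reduced to large square blocks; fine edges and outlines are lost — a downscale-then-upscale (mosaic) effect.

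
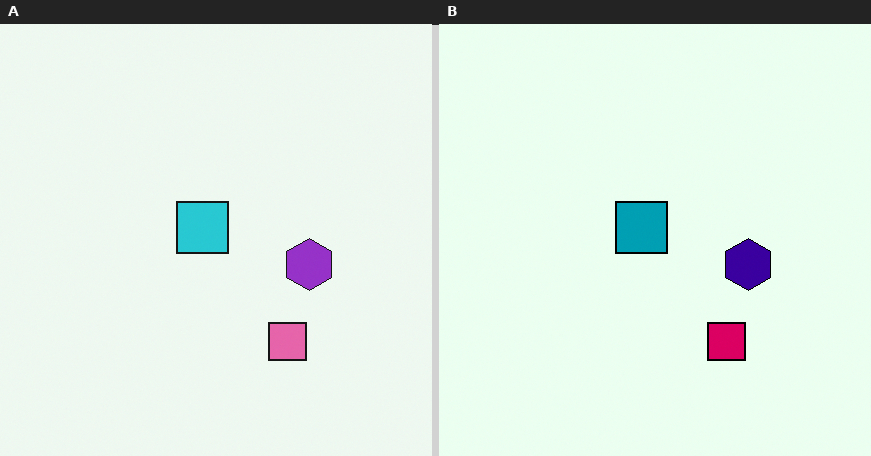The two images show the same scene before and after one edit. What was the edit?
The transformation is: boosted in contrast.

Tones are pushed away from mid-grey across the whole image — a global contrast change.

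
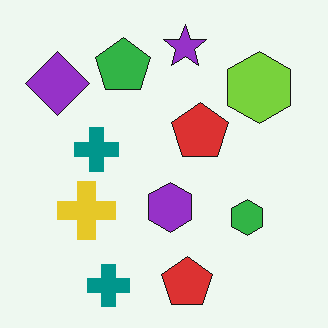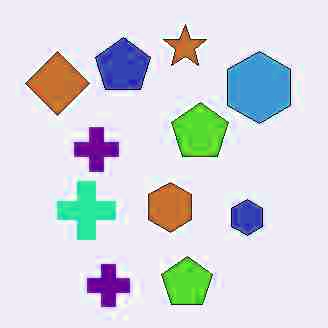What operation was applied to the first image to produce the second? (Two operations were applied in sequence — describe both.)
Degraded with heavy JPEG compression, then hue-shifted by a moderate amount.

Blocky 8×8 compression artifacts appear around shape edges and the flat background shows ringing — characteristic JPEG degradation. Every shape's color has rotated by the same amount around the hue wheel — a uniform hue shift.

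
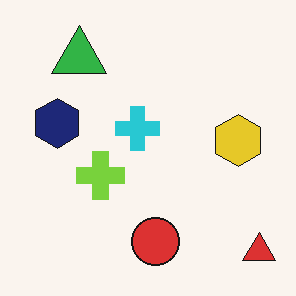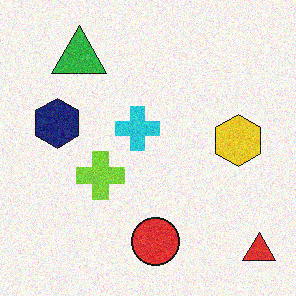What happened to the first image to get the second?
The image was degraded with moderate additive noise.

Random speckle covers the whole image, including the flat background.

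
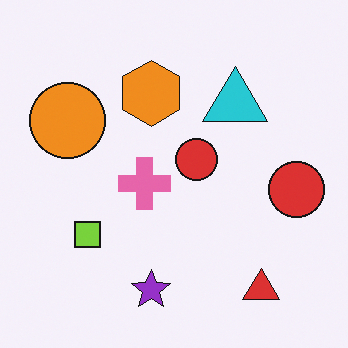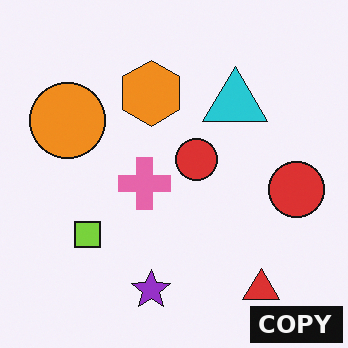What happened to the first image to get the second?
The second image is the first watermarked with the text "COPY" in the lower-right corner.

A dark label reading "COPY" appears in the lower-right corner.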